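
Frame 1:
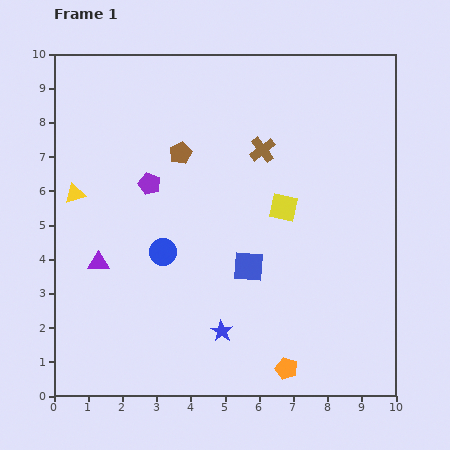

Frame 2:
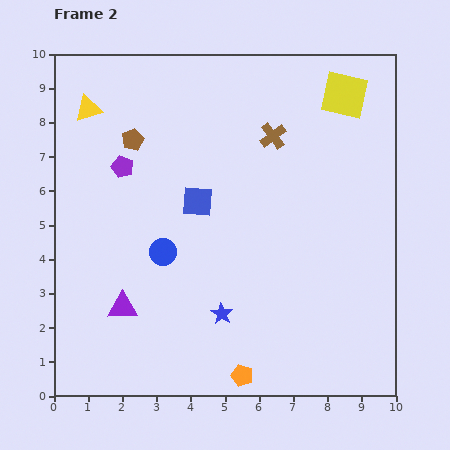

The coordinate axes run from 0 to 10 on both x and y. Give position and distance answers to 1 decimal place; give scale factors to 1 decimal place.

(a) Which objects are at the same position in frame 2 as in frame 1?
the blue circle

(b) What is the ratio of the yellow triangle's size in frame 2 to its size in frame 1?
1.3×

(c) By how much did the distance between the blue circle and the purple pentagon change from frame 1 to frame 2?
+0.8

Distance in frame 1: 2.0. Distance in frame 2: 2.8.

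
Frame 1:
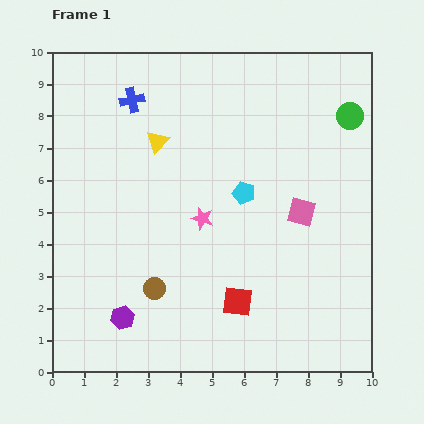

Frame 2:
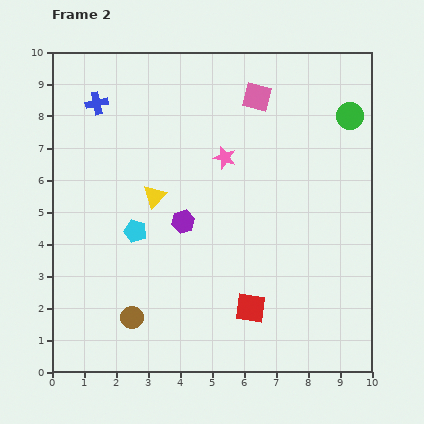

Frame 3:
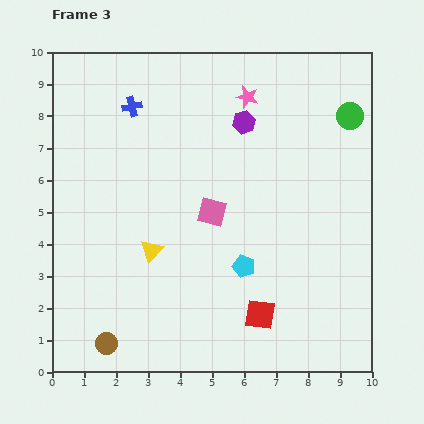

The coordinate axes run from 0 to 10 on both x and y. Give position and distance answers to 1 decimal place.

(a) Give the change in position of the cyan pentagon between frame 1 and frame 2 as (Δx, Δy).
(-3.4, -1.2)

The cyan pentagon was at (6.0, 5.6) in frame 1 and (2.6, 4.4) in frame 2.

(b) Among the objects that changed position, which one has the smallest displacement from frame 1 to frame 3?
the blue cross

(moved 0.2)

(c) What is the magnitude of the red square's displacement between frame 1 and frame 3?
0.8

The red square moved from (5.8, 2.2) to (6.5, 1.8), a distance of √(0.7² + 0.4²) ≈ 0.8.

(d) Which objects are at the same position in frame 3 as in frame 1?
the green circle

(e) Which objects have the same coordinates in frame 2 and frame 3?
the green circle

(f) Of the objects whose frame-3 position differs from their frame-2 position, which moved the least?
the red square

(moved 0.4)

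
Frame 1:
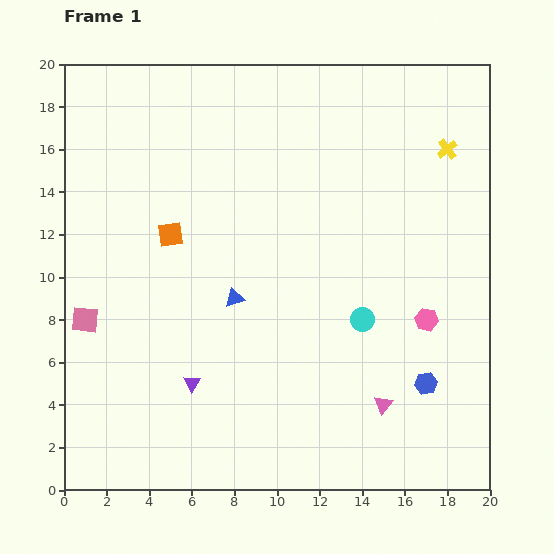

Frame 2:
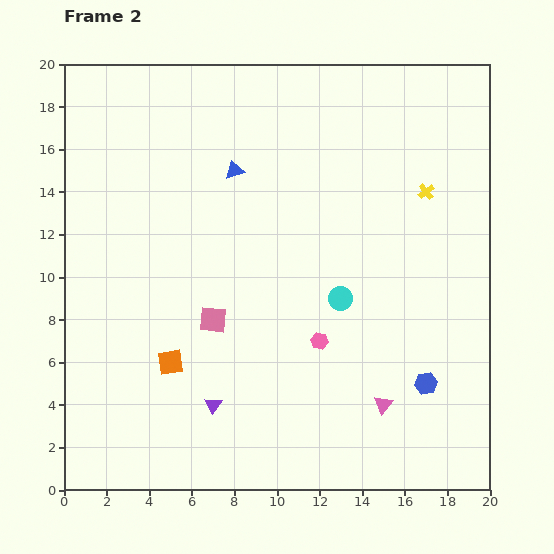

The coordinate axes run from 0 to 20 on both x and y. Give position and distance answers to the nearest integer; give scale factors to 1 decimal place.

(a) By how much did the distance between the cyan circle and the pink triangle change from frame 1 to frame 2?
+1

Distance in frame 1: 4. Distance in frame 2: 5.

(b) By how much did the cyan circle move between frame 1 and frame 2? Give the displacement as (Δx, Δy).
(-1, 1)

The cyan circle was at (14, 8) in frame 1 and (13, 9) in frame 2.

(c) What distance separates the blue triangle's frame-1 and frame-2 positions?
6

The blue triangle moved from (8, 9) to (8, 15), a distance of √(0² + 6²) ≈ 6.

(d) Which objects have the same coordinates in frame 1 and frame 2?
the blue hexagon, the pink triangle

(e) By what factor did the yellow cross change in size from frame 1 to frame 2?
0.8×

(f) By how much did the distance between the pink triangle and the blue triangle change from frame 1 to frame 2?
+4

Distance in frame 1: 9. Distance in frame 2: 13.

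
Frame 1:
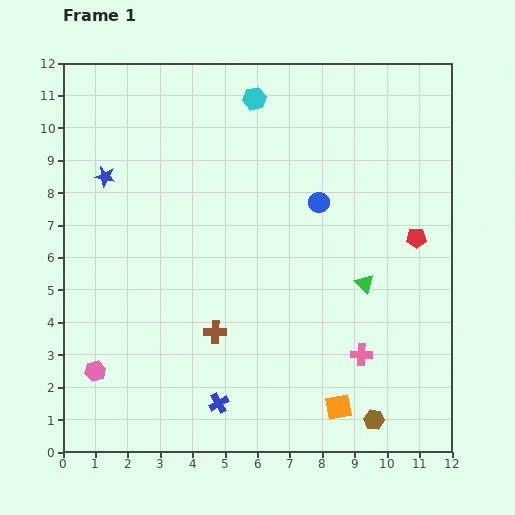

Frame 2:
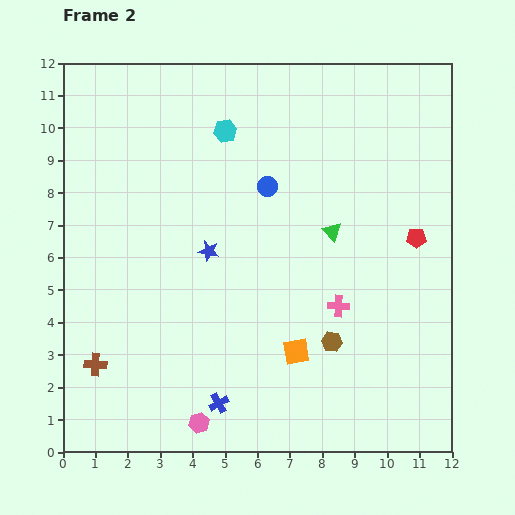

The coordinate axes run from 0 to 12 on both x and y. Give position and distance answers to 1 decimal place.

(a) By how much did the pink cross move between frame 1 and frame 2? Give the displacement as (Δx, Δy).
(-0.7, 1.5)

The pink cross was at (9.2, 3.0) in frame 1 and (8.5, 4.5) in frame 2.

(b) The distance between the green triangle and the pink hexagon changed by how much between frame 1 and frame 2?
-1.5

Distance in frame 1: 8.7. Distance in frame 2: 7.2.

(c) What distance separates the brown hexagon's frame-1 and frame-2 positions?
2.7

The brown hexagon moved from (9.6, 1.0) to (8.3, 3.4), a distance of √(1.3² + 2.4²) ≈ 2.7.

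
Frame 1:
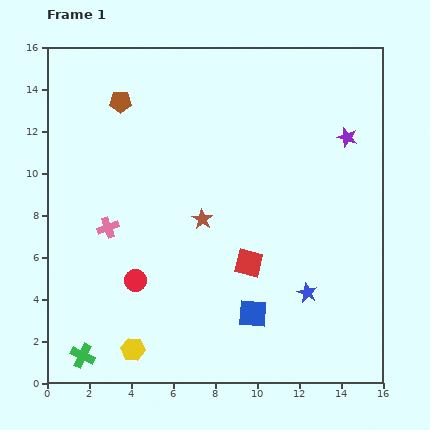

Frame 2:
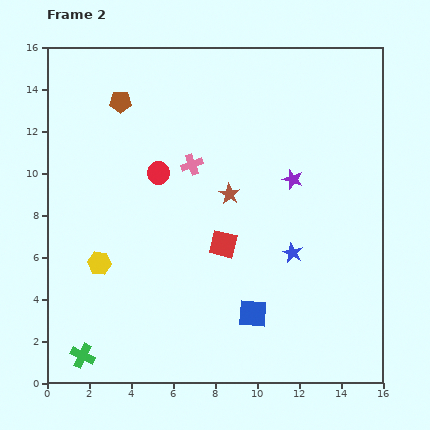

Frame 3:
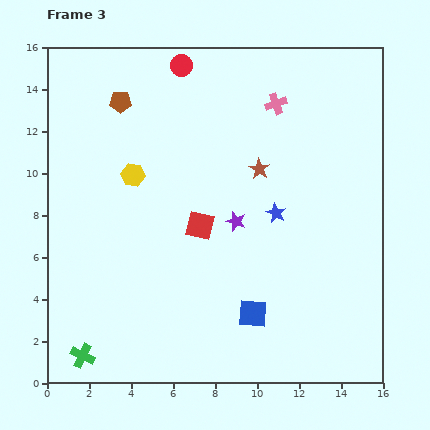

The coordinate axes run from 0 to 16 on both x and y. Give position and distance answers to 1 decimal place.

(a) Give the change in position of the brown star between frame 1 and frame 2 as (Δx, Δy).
(1.3, 1.2)

The brown star was at (7.4, 7.8) in frame 1 and (8.7, 9.0) in frame 2.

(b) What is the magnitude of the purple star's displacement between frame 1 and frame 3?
6.6

The purple star moved from (14.3, 11.7) to (9.0, 7.7), a distance of √(5.3² + 4.0²) ≈ 6.6.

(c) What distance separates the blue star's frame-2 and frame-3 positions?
2.1

The blue star moved from (11.7, 6.2) to (10.9, 8.1), a distance of √(0.8² + 1.9²) ≈ 2.1.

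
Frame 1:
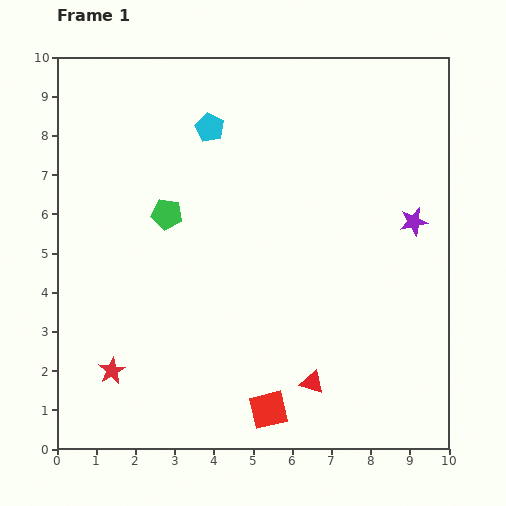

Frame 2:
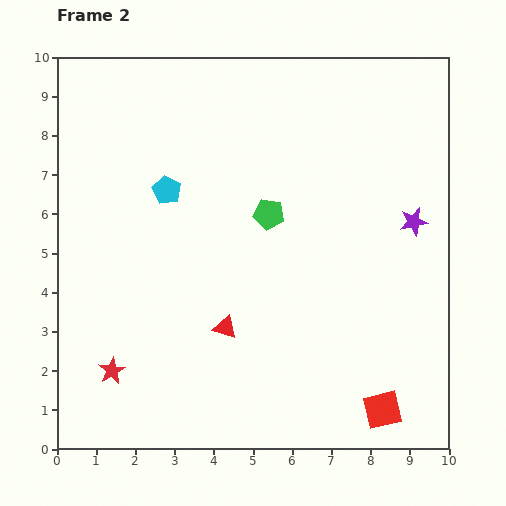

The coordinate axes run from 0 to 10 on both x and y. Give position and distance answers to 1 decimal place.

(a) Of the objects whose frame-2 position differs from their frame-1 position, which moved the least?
the cyan pentagon

(moved 1.9)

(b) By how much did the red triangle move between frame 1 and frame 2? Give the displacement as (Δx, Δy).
(-2.2, 1.4)

The red triangle was at (6.5, 1.7) in frame 1 and (4.3, 3.1) in frame 2.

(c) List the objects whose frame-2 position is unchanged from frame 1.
the red star, the purple star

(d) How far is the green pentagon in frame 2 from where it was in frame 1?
2.6

The green pentagon moved from (2.8, 6.0) to (5.4, 6.0), a distance of √(2.6² + 0.0²) ≈ 2.6.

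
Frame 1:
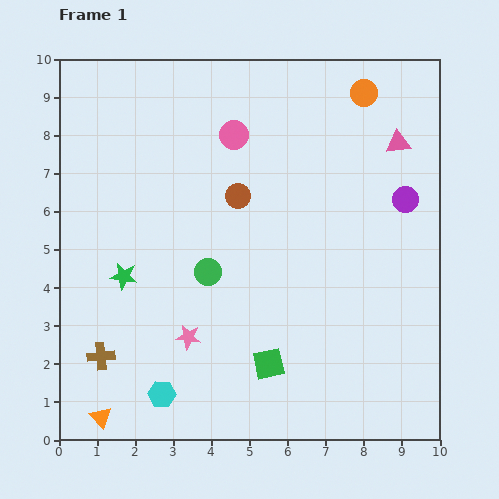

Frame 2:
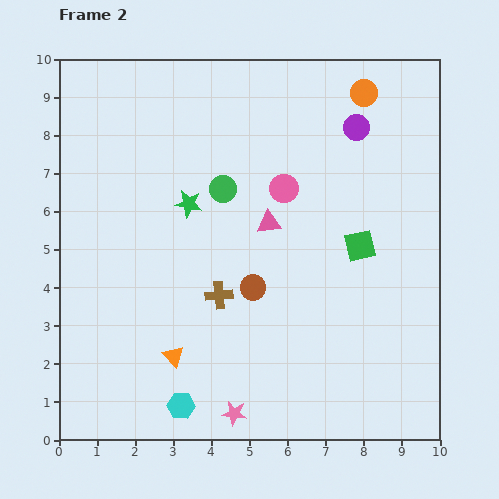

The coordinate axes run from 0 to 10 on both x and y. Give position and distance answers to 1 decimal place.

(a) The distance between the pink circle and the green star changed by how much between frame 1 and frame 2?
-2.2

Distance in frame 1: 4.7. Distance in frame 2: 2.5.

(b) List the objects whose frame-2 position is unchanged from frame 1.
the orange circle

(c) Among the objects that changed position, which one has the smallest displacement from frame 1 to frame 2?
the cyan hexagon

(moved 0.6)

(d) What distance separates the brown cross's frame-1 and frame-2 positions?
3.5

The brown cross moved from (1.1, 2.2) to (4.2, 3.8), a distance of √(3.1² + 1.6²) ≈ 3.5.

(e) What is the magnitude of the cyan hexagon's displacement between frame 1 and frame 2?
0.6

The cyan hexagon moved from (2.7, 1.2) to (3.2, 0.9), a distance of √(0.5² + 0.3²) ≈ 0.6.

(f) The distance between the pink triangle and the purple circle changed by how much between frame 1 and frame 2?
+1.9

Distance in frame 1: 1.5. Distance in frame 2: 3.4.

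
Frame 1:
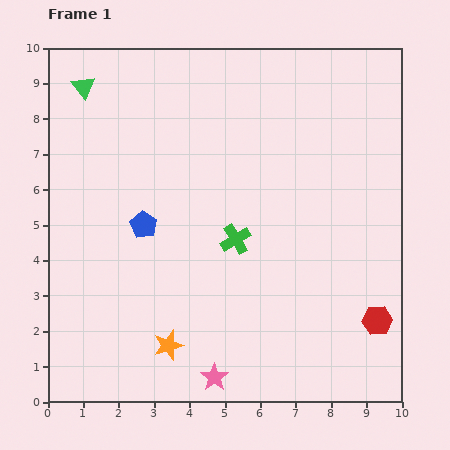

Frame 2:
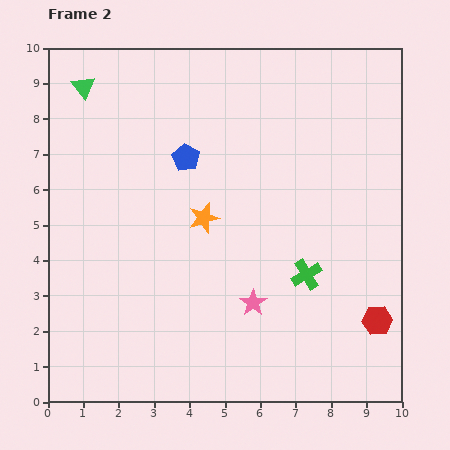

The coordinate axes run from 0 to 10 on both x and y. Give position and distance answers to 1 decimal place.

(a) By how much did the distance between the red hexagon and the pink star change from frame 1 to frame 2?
-1.4

Distance in frame 1: 4.9. Distance in frame 2: 3.5.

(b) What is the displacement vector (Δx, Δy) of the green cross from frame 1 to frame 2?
(2.0, -1.0)

The green cross was at (5.3, 4.6) in frame 1 and (7.3, 3.6) in frame 2.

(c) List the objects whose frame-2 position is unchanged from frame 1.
the green triangle, the red hexagon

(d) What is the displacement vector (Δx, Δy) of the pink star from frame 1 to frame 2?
(1.1, 2.1)

The pink star was at (4.7, 0.7) in frame 1 and (5.8, 2.8) in frame 2.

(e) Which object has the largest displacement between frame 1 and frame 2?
the orange star

(moved 3.7; next 2.4)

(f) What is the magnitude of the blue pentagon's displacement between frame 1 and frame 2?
2.2

The blue pentagon moved from (2.7, 5.0) to (3.9, 6.9), a distance of √(1.2² + 1.9²) ≈ 2.2.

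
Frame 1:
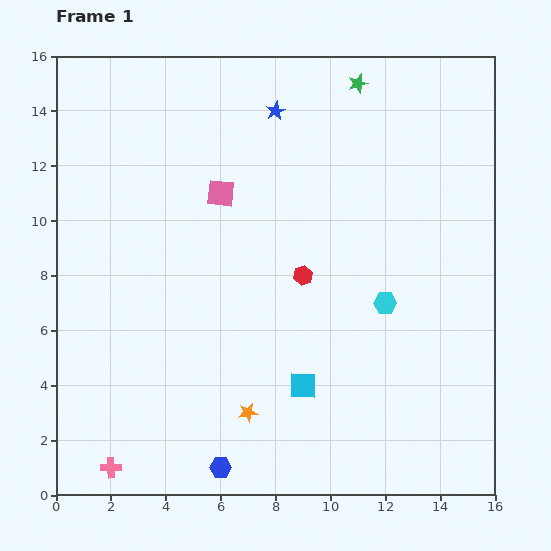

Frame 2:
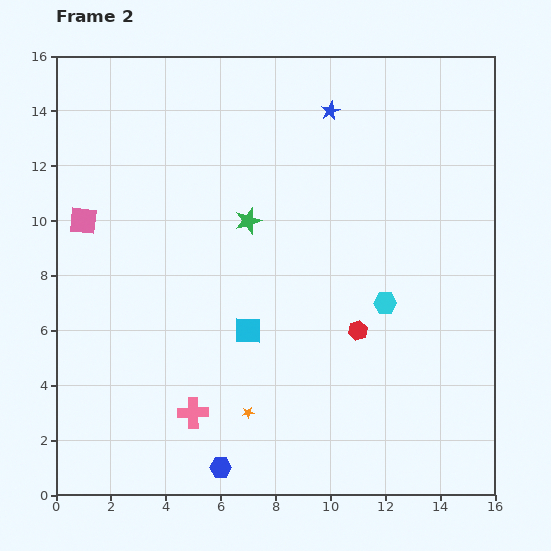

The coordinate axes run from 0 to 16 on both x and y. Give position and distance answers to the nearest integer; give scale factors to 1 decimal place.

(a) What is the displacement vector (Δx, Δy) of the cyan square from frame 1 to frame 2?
(-2, 2)

The cyan square was at (9, 4) in frame 1 and (7, 6) in frame 2.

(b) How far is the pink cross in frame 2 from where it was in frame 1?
4

The pink cross moved from (2, 1) to (5, 3), a distance of √(3² + 2²) ≈ 4.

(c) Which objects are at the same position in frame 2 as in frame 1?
the cyan hexagon, the orange star, the blue hexagon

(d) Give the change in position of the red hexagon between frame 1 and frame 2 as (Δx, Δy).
(2, -2)

The red hexagon was at (9, 8) in frame 1 and (11, 6) in frame 2.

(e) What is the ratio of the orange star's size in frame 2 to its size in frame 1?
0.6×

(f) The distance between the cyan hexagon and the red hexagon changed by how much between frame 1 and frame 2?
-2

Distance in frame 1: 3. Distance in frame 2: 1.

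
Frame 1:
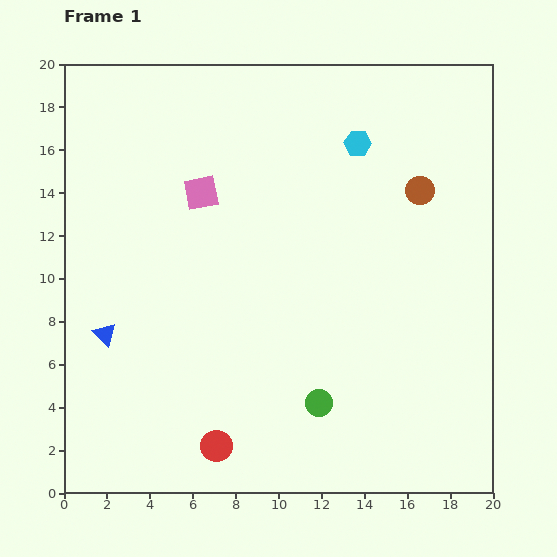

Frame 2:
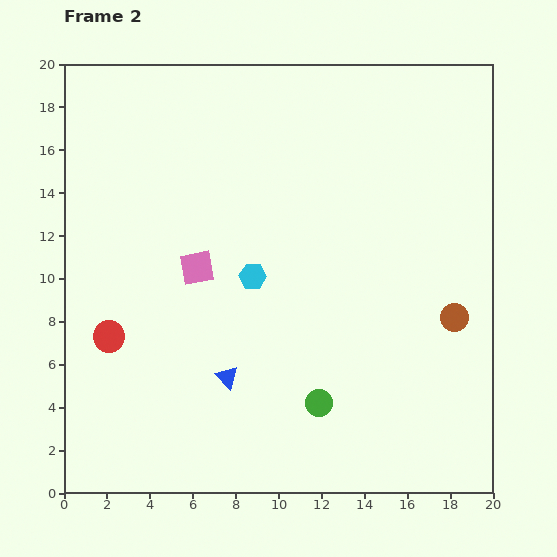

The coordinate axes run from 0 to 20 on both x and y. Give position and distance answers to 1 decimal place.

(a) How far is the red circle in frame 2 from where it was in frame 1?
7.1

The red circle moved from (7.1, 2.2) to (2.1, 7.3), a distance of √(5.0² + 5.1²) ≈ 7.1.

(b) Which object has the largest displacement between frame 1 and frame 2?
the cyan hexagon

(moved 7.9; next 7.1)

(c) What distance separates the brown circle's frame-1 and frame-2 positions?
6.1

The brown circle moved from (16.6, 14.1) to (18.2, 8.2), a distance of √(1.6² + 5.9²) ≈ 6.1.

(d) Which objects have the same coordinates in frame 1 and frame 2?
the green circle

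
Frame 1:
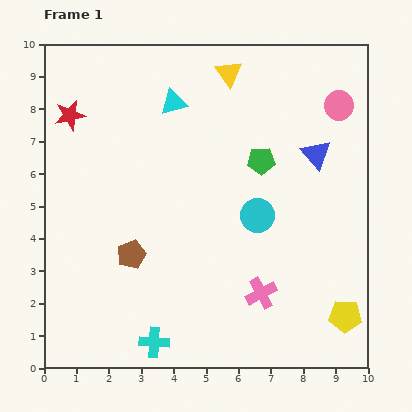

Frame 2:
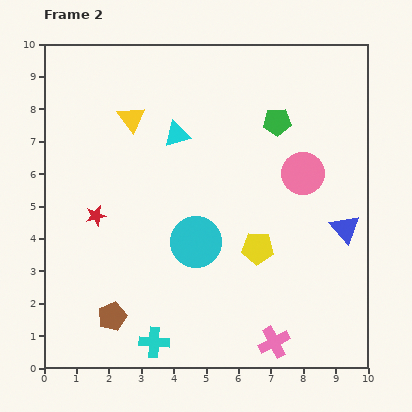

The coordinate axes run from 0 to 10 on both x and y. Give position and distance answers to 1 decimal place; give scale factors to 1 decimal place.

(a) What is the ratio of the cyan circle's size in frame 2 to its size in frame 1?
1.5×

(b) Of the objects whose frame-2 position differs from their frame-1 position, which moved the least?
the cyan triangle

(moved 1.0)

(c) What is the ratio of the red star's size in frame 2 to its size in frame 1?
0.7×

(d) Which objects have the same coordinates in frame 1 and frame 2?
the cyan cross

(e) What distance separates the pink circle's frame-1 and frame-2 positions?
2.4

The pink circle moved from (9.1, 8.1) to (8.0, 6.0), a distance of √(1.1² + 2.1²) ≈ 2.4.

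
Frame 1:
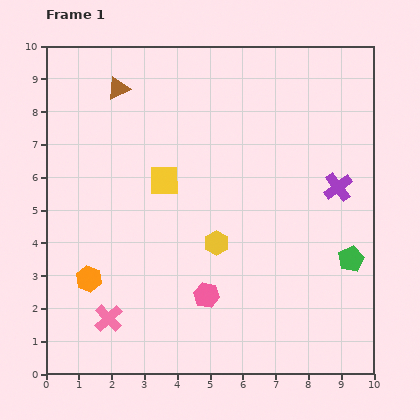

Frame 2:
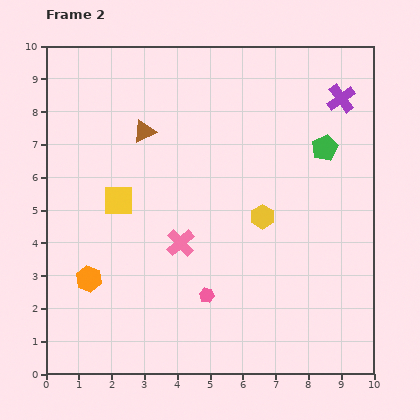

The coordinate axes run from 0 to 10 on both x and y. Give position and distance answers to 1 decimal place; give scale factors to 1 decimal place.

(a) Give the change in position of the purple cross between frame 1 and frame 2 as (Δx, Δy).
(0.1, 2.7)

The purple cross was at (8.9, 5.7) in frame 1 and (9.0, 8.4) in frame 2.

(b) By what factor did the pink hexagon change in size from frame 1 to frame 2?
0.6×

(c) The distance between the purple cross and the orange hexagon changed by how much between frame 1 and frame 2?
+1.4

Distance in frame 1: 8.1. Distance in frame 2: 9.5.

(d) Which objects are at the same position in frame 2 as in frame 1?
the orange hexagon, the pink hexagon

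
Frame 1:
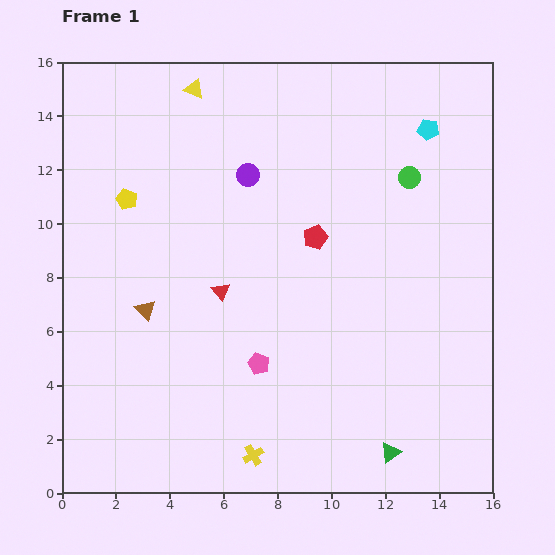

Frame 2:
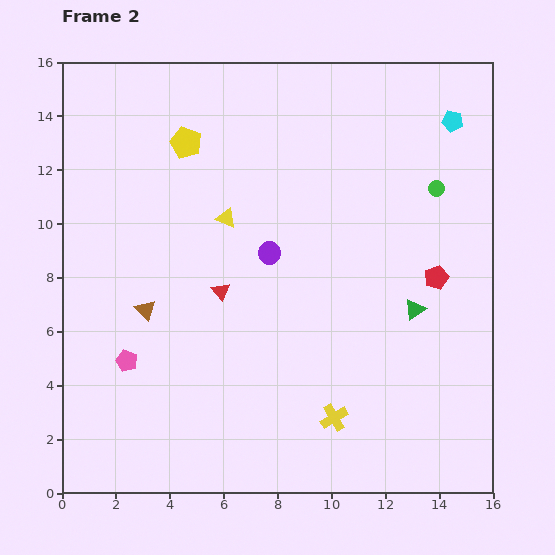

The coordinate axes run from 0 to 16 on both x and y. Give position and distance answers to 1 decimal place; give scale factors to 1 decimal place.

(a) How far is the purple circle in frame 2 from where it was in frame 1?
3.0

The purple circle moved from (6.9, 11.8) to (7.7, 8.9), a distance of √(0.8² + 2.9²) ≈ 3.0.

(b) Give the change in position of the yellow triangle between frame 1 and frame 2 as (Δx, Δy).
(1.2, -4.8)

The yellow triangle was at (4.9, 15.0) in frame 1 and (6.1, 10.2) in frame 2.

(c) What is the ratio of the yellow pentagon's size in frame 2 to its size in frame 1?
1.5×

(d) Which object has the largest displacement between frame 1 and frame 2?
the green triangle

(moved 5.4; next 4.9)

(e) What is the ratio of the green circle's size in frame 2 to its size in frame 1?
0.7×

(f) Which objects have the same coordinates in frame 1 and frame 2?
the red triangle, the brown triangle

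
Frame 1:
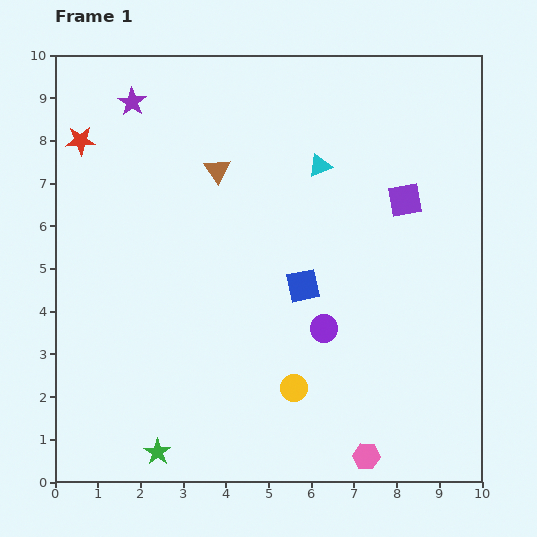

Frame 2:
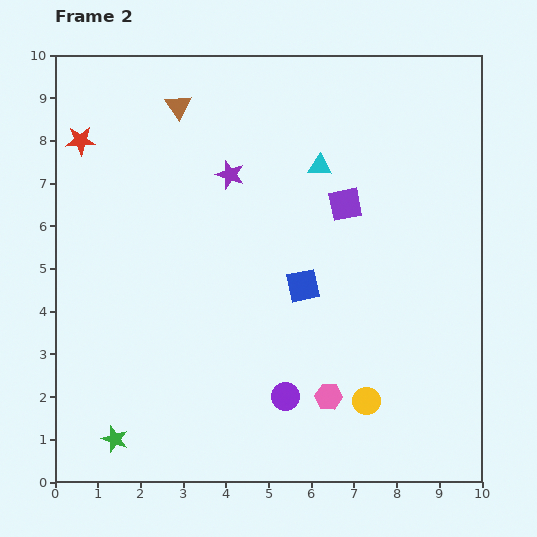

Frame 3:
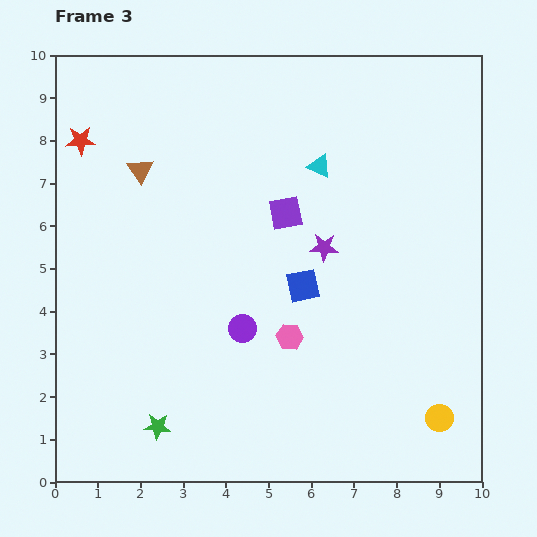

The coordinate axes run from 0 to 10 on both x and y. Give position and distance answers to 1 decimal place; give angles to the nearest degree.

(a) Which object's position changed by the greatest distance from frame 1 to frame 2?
the purple star

(moved 2.9; next 1.8)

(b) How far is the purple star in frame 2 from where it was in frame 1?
2.9

The purple star moved from (1.8, 8.9) to (4.1, 7.2), a distance of √(2.3² + 1.7²) ≈ 2.9.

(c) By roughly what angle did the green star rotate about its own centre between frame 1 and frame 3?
31° counter-clockwise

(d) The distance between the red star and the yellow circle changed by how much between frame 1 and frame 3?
+2.9

Distance in frame 1: 7.7. Distance in frame 3: 10.6.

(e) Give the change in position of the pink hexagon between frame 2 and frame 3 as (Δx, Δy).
(-0.9, 1.4)

The pink hexagon was at (6.4, 2.0) in frame 2 and (5.5, 3.4) in frame 3.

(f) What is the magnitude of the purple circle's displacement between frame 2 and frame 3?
1.9

The purple circle moved from (5.4, 2.0) to (4.4, 3.6), a distance of √(1.0² + 1.6²) ≈ 1.9.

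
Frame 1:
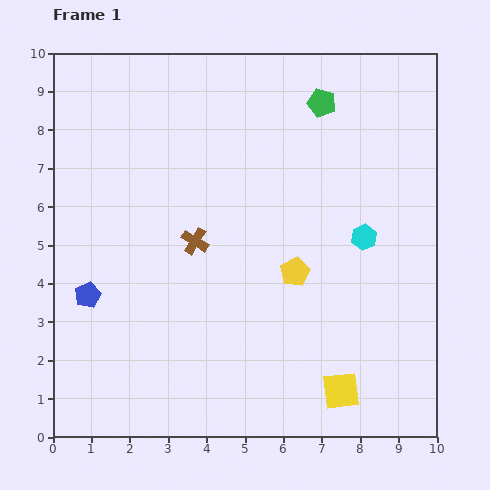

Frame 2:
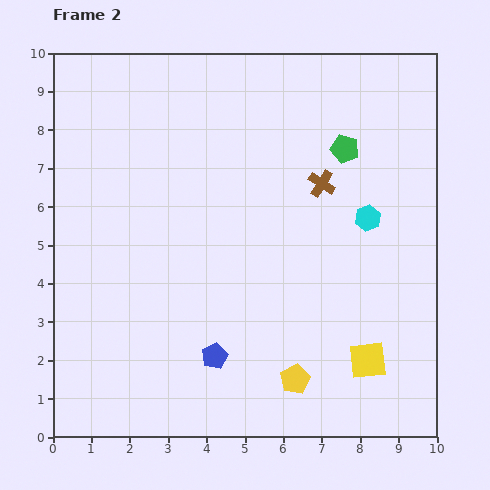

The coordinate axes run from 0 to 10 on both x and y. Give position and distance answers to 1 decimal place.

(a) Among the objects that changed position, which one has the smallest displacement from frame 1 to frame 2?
the cyan hexagon

(moved 0.5)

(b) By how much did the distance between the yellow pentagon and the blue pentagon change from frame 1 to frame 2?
-3.2

Distance in frame 1: 5.4. Distance in frame 2: 2.2.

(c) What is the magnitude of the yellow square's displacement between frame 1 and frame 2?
1.1

The yellow square moved from (7.5, 1.2) to (8.2, 2.0), a distance of √(0.7² + 0.8²) ≈ 1.1.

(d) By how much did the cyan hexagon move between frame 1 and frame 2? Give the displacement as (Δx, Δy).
(0.1, 0.5)

The cyan hexagon was at (8.1, 5.2) in frame 1 and (8.2, 5.7) in frame 2.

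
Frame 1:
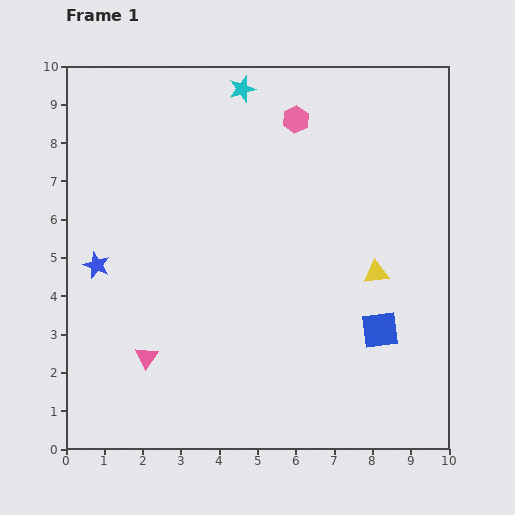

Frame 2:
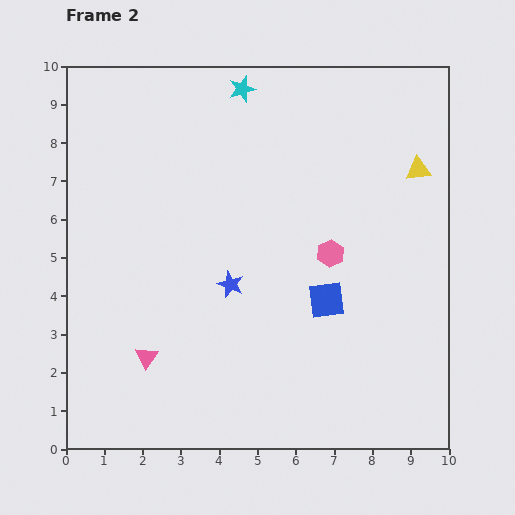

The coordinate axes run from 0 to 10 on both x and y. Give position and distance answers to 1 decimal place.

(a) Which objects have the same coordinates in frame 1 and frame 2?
the cyan star, the pink triangle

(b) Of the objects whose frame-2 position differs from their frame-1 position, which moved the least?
the blue square

(moved 1.6)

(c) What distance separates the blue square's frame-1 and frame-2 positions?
1.6

The blue square moved from (8.2, 3.1) to (6.8, 3.9), a distance of √(1.4² + 0.8²) ≈ 1.6.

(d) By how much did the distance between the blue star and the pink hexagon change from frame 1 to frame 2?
-3.7

Distance in frame 1: 6.4. Distance in frame 2: 2.7.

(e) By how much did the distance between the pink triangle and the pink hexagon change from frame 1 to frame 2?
-1.8

Distance in frame 1: 7.3. Distance in frame 2: 5.5.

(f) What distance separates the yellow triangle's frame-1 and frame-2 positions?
2.9

The yellow triangle moved from (8.1, 4.6) to (9.2, 7.3), a distance of √(1.1² + 2.7²) ≈ 2.9.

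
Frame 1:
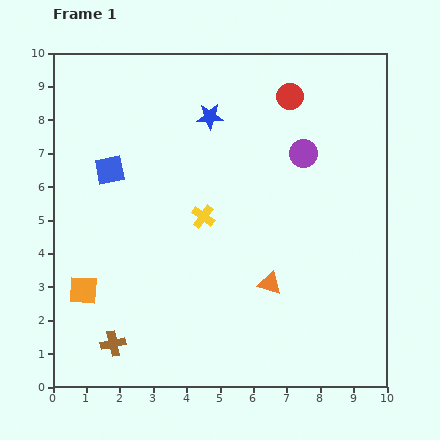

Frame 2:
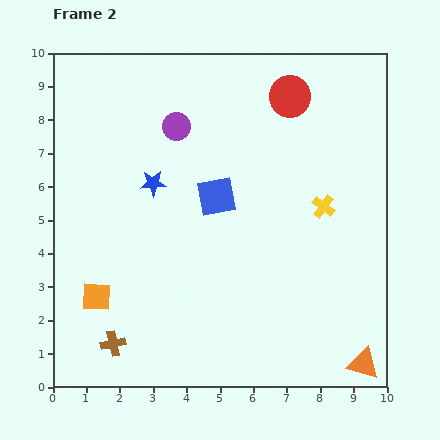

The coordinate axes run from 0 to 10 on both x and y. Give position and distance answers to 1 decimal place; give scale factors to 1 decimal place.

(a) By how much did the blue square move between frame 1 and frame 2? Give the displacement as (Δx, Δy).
(3.2, -0.8)

The blue square was at (1.7, 6.5) in frame 1 and (4.9, 5.7) in frame 2.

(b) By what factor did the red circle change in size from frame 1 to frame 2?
1.6×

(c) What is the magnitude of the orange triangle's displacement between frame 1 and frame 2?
3.7

The orange triangle moved from (6.5, 3.1) to (9.3, 0.7), a distance of √(2.8² + 2.4²) ≈ 3.7.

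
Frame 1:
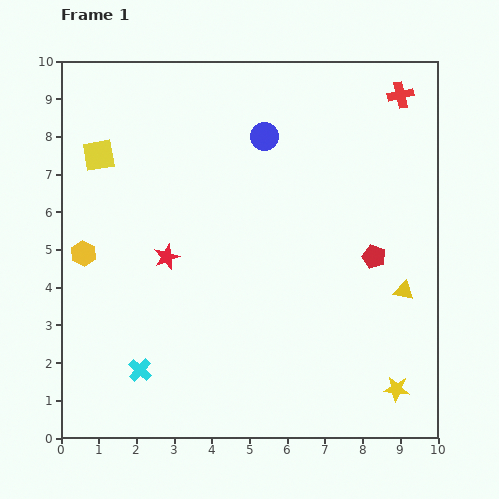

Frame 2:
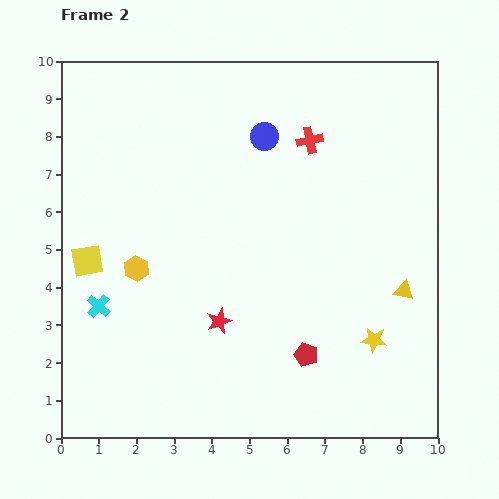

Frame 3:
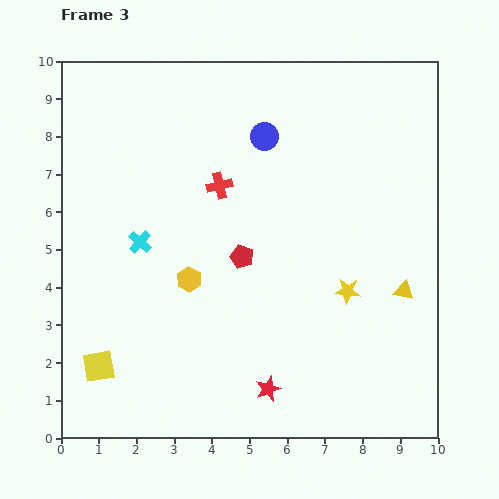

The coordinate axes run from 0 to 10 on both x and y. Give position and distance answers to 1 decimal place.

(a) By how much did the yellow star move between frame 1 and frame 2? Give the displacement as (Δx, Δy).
(-0.6, 1.3)

The yellow star was at (8.9, 1.3) in frame 1 and (8.3, 2.6) in frame 2.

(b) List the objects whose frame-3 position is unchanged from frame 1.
the blue circle, the yellow triangle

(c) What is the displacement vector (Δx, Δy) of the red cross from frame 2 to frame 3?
(-2.4, -1.2)

The red cross was at (6.6, 7.9) in frame 2 and (4.2, 6.7) in frame 3.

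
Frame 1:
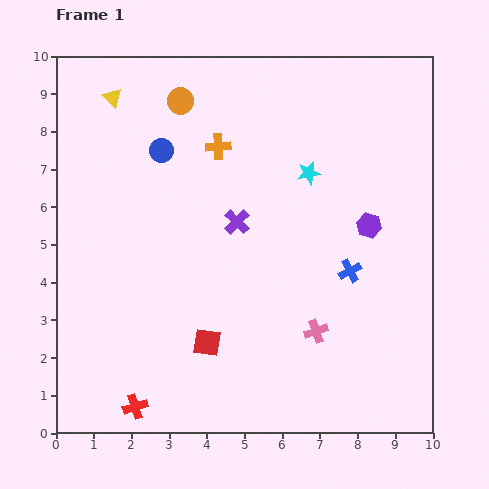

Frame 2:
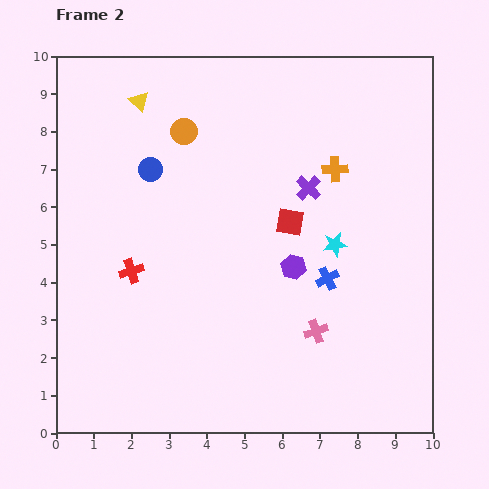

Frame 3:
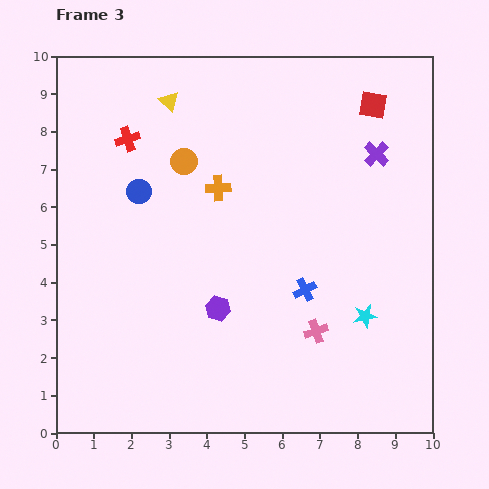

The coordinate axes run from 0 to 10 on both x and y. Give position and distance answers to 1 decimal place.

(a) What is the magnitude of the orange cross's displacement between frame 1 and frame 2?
3.2

The orange cross moved from (4.3, 7.6) to (7.4, 7.0), a distance of √(3.1² + 0.6²) ≈ 3.2.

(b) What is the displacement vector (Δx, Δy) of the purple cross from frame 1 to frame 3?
(3.7, 1.8)

The purple cross was at (4.8, 5.6) in frame 1 and (8.5, 7.4) in frame 3.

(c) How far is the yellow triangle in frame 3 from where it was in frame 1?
1.5

The yellow triangle moved from (1.5, 8.9) to (3.0, 8.8), a distance of √(1.5² + 0.1²) ≈ 1.5.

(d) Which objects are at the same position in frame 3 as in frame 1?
the pink cross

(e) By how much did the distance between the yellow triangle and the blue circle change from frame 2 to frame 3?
+0.7

Distance in frame 2: 1.8. Distance in frame 3: 2.5.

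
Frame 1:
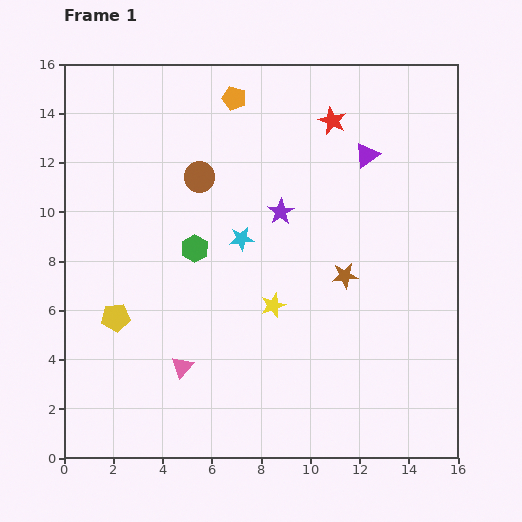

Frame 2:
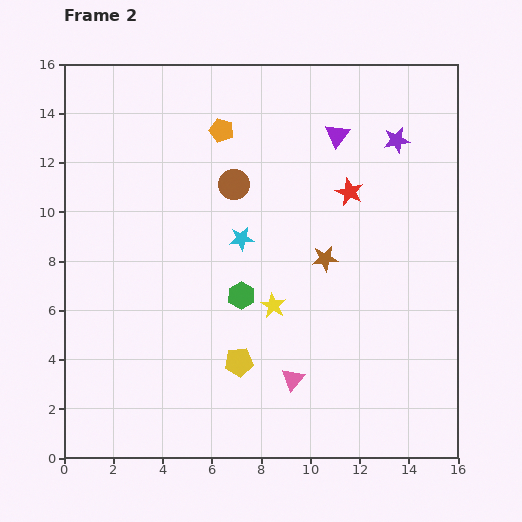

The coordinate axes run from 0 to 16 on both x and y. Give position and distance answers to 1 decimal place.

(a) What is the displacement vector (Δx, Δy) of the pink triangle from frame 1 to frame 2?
(4.5, -0.5)

The pink triangle was at (4.8, 3.7) in frame 1 and (9.3, 3.2) in frame 2.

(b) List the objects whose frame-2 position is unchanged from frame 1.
the cyan star, the yellow star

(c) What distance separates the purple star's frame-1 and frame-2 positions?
5.5

The purple star moved from (8.8, 10.0) to (13.5, 12.9), a distance of √(4.7² + 2.9²) ≈ 5.5.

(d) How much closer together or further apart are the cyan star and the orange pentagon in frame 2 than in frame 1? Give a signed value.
-1.2

Distance in frame 1: 5.7. Distance in frame 2: 4.5.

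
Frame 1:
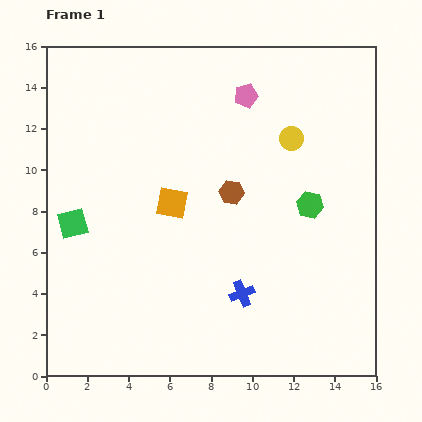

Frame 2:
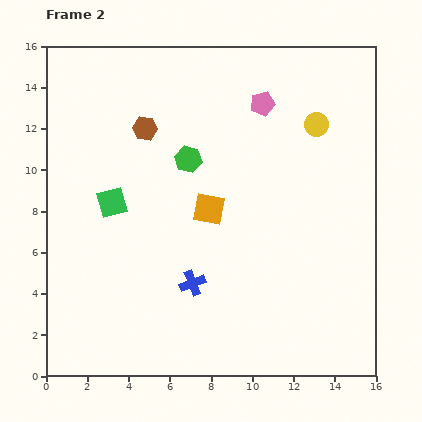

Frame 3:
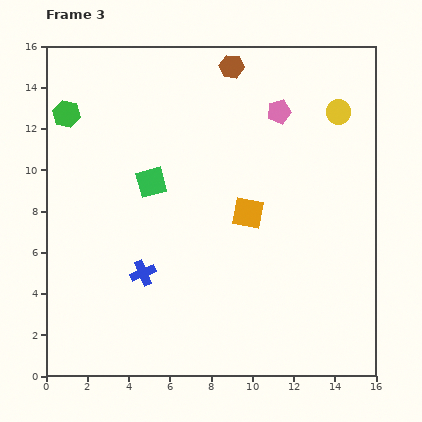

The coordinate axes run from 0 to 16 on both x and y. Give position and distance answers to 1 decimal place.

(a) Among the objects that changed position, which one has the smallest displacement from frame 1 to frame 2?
the pink pentagon

(moved 0.9)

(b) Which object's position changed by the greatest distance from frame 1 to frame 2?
the green hexagon

(moved 6.3; next 5.2)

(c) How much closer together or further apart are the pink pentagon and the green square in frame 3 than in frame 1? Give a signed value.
-3.3

Distance in frame 1: 10.4. Distance in frame 3: 7.1.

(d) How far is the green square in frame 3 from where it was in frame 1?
4.3

The green square moved from (1.3, 7.4) to (5.1, 9.4), a distance of √(3.8² + 2.0²) ≈ 4.3.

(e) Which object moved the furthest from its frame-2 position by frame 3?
the green hexagon

(moved 6.3; next 5.2)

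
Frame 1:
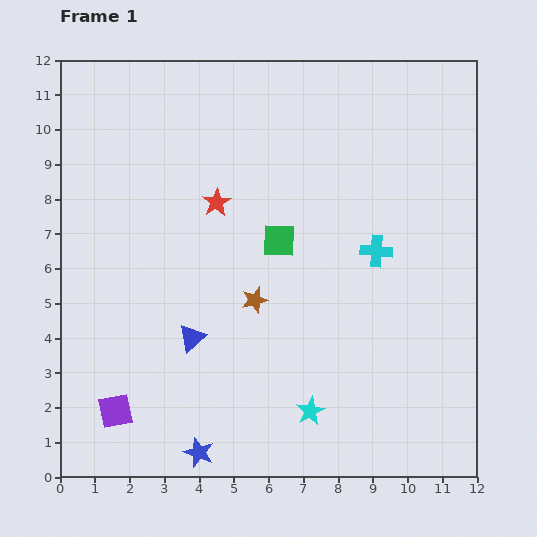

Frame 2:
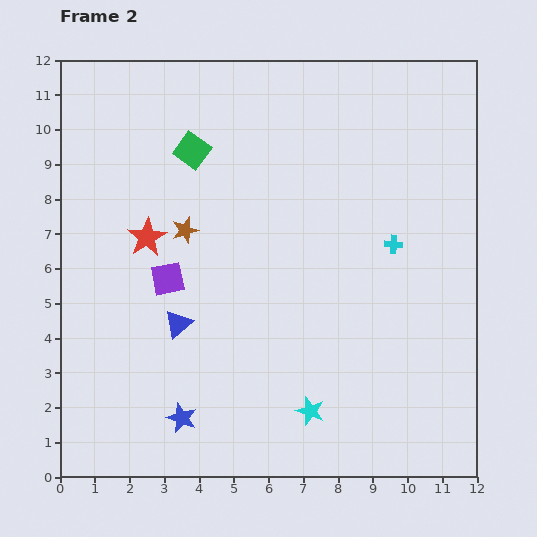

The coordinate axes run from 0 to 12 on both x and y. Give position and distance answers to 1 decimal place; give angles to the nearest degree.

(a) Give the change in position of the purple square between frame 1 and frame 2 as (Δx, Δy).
(1.5, 3.8)

The purple square was at (1.6, 1.9) in frame 1 and (3.1, 5.7) in frame 2.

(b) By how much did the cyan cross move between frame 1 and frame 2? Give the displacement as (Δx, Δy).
(0.5, 0.2)

The cyan cross was at (9.1, 6.5) in frame 1 and (9.6, 6.7) in frame 2.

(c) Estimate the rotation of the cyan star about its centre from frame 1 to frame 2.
26° counter-clockwise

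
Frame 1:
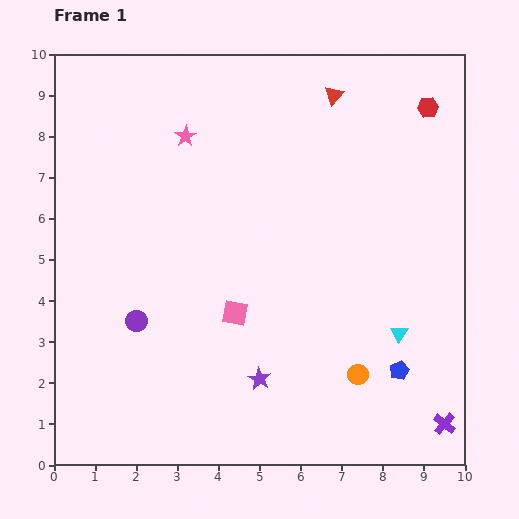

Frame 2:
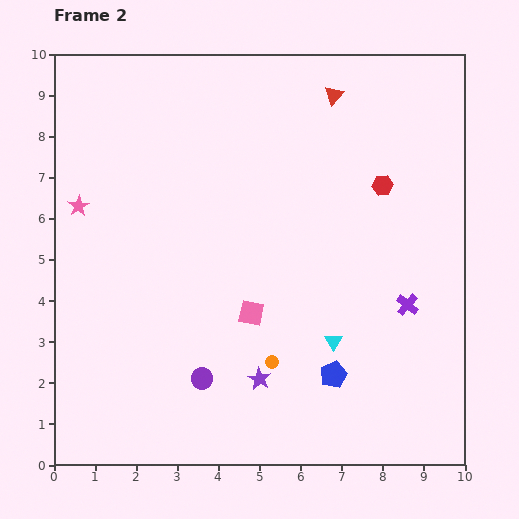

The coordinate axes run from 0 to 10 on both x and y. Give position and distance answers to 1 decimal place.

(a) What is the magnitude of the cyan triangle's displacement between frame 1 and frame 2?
1.6

The cyan triangle moved from (8.4, 3.2) to (6.8, 3.0), a distance of √(1.6² + 0.2²) ≈ 1.6.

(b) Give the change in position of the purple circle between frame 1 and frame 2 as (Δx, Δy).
(1.6, -1.4)

The purple circle was at (2.0, 3.5) in frame 1 and (3.6, 2.1) in frame 2.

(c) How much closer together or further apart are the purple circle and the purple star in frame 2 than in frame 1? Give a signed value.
-1.9

Distance in frame 1: 3.3. Distance in frame 2: 1.4.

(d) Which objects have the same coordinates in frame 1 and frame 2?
the red triangle, the purple star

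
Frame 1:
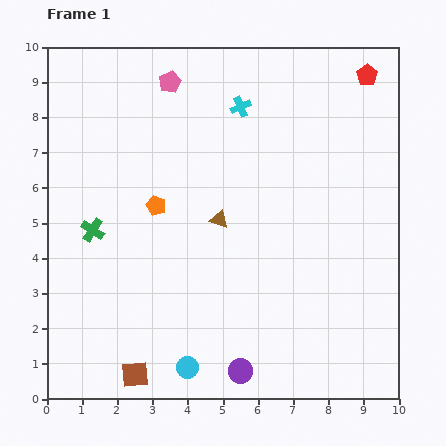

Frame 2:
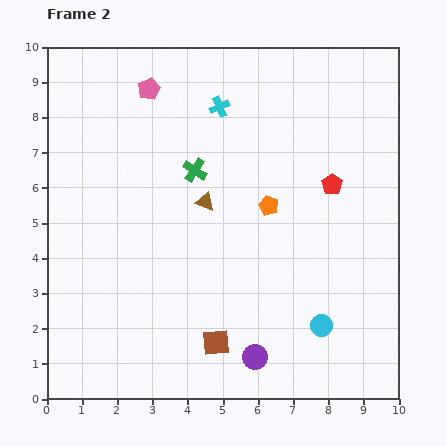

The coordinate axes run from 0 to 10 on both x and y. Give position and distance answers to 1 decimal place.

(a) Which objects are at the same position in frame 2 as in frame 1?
none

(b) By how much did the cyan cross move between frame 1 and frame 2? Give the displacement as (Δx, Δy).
(-0.6, 0.0)

The cyan cross was at (5.5, 8.3) in frame 1 and (4.9, 8.3) in frame 2.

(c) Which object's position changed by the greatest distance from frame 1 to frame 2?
the cyan circle

(moved 4.0; next 3.4)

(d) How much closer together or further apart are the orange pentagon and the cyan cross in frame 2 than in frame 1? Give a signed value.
-0.6

Distance in frame 1: 3.7. Distance in frame 2: 3.1.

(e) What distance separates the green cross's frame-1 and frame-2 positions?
3.4

The green cross moved from (1.3, 4.8) to (4.2, 6.5), a distance of √(2.9² + 1.7²) ≈ 3.4.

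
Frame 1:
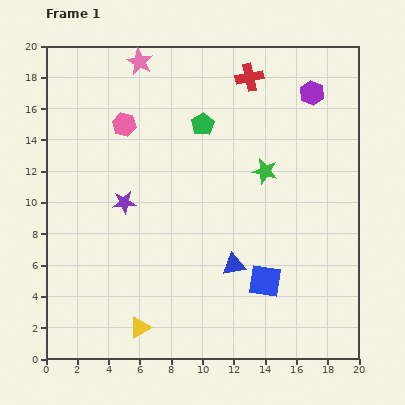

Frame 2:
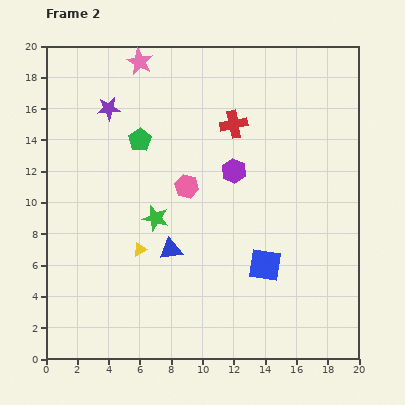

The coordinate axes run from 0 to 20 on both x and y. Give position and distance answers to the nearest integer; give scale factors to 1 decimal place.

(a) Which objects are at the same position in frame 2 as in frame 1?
the pink star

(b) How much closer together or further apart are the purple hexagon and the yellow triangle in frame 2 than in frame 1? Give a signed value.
-11

Distance in frame 1: 19. Distance in frame 2: 8.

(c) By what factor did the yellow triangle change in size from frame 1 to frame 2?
0.6×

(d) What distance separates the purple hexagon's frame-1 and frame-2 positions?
7

The purple hexagon moved from (17, 17) to (12, 12), a distance of √(5² + 5²) ≈ 7.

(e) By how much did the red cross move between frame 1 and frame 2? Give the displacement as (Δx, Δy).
(-1, -3)

The red cross was at (13, 18) in frame 1 and (12, 15) in frame 2.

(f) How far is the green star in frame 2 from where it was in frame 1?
8

The green star moved from (14, 12) to (7, 9), a distance of √(7² + 3²) ≈ 8.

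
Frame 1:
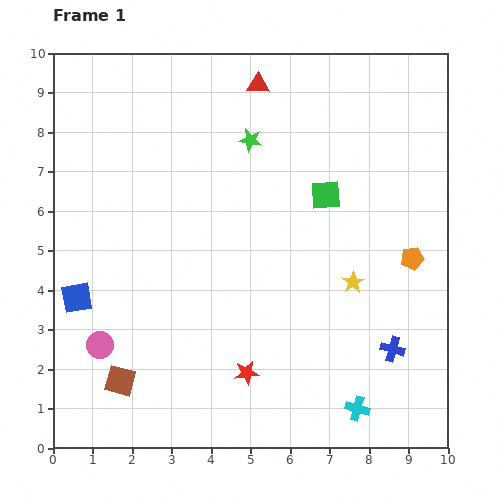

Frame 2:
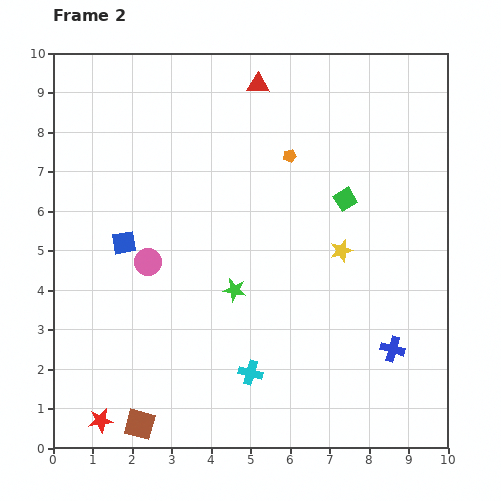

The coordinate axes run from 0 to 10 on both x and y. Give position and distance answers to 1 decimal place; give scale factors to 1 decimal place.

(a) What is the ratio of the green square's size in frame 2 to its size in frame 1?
0.7×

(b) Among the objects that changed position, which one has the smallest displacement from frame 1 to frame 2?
the green square

(moved 0.5)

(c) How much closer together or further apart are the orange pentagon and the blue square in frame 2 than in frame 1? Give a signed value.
-3.9

Distance in frame 1: 8.6. Distance in frame 2: 4.7.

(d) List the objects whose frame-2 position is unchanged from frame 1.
the blue cross, the red triangle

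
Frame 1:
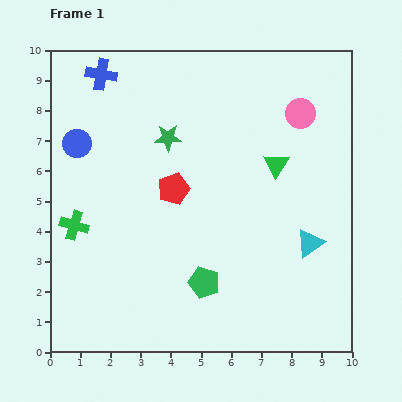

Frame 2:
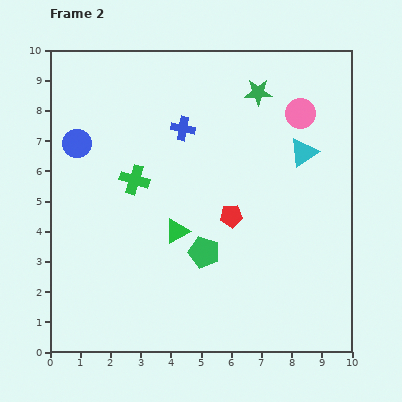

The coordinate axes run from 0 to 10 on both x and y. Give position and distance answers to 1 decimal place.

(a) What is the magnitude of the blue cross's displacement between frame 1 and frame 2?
3.2

The blue cross moved from (1.7, 9.2) to (4.4, 7.4), a distance of √(2.7² + 1.8²) ≈ 3.2.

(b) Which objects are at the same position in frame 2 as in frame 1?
the pink circle, the blue circle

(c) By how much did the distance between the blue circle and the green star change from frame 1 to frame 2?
+3.2

Distance in frame 1: 3.0. Distance in frame 2: 6.2.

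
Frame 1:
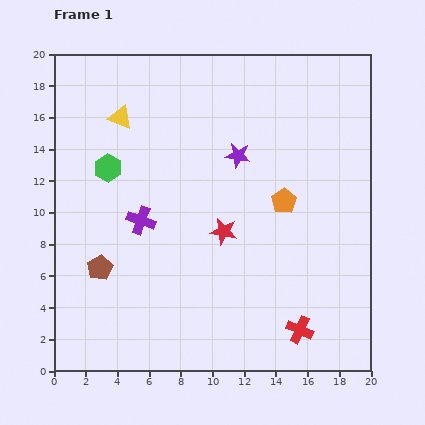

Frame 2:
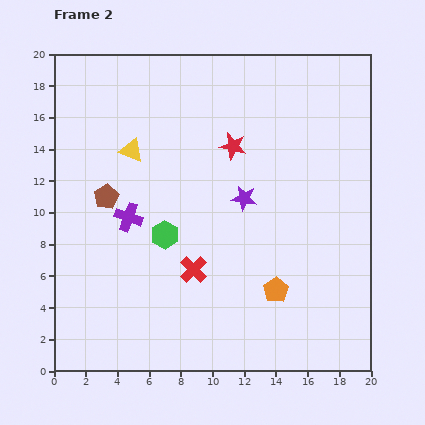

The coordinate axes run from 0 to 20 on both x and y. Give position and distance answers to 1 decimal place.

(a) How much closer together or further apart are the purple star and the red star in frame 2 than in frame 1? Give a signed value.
-1.5

Distance in frame 1: 4.9. Distance in frame 2: 3.4.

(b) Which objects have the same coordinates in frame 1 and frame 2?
none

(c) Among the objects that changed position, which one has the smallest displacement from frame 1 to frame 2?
the purple cross

(moved 0.8)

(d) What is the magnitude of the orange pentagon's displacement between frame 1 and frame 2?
5.6

The orange pentagon moved from (14.5, 10.7) to (14.0, 5.1), a distance of √(0.5² + 5.6²) ≈ 5.6.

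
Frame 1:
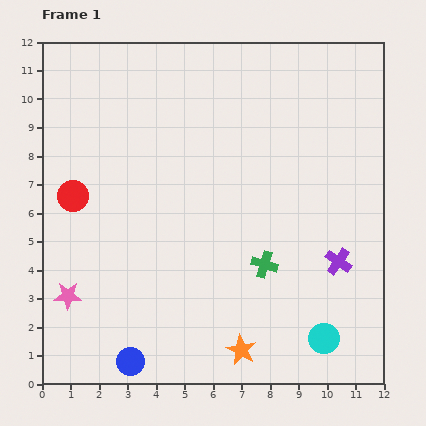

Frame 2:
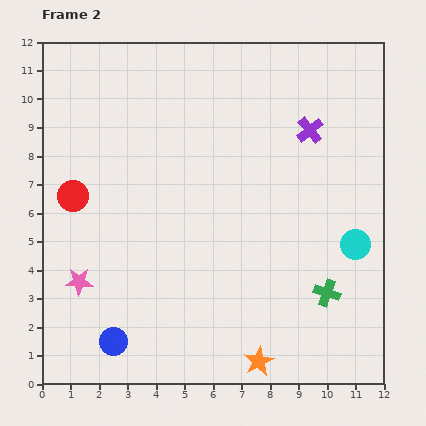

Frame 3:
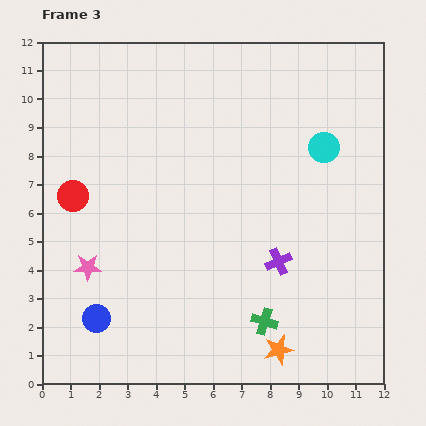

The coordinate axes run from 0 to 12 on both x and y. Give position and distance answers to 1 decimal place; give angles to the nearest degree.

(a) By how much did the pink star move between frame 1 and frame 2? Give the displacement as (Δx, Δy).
(0.4, 0.5)

The pink star was at (0.9, 3.1) in frame 1 and (1.3, 3.6) in frame 2.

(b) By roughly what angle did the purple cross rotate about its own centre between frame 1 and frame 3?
32° clockwise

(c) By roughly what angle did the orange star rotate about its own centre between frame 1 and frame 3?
31° clockwise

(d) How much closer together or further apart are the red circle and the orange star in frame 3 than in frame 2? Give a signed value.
+0.3

Distance in frame 2: 8.7. Distance in frame 3: 9.0.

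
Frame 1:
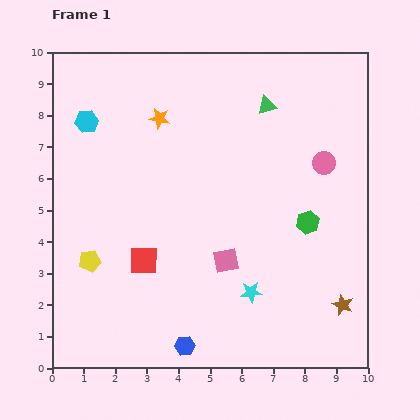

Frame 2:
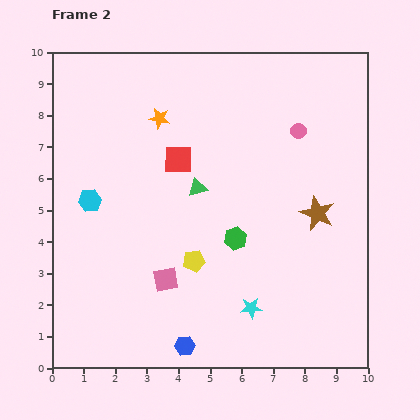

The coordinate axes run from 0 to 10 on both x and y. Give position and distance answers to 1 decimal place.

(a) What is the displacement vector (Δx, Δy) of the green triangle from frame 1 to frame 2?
(-2.2, -2.6)

The green triangle was at (6.8, 8.3) in frame 1 and (4.6, 5.7) in frame 2.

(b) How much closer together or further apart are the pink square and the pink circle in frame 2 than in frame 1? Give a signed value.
+1.9

Distance in frame 1: 4.4. Distance in frame 2: 6.3.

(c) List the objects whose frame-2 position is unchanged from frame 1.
the orange star, the blue hexagon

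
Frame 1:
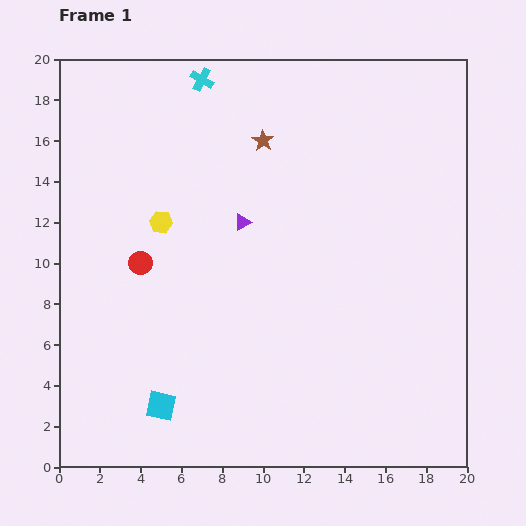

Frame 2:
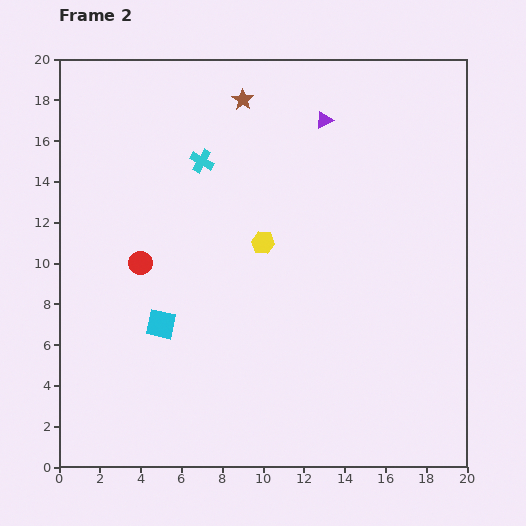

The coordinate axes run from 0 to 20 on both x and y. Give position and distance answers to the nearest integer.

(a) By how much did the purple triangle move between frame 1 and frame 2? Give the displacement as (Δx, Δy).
(4, 5)

The purple triangle was at (9, 12) in frame 1 and (13, 17) in frame 2.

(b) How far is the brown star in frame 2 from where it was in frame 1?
2

The brown star moved from (10, 16) to (9, 18), a distance of √(1² + 2²) ≈ 2.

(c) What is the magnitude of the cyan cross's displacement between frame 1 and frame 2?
4

The cyan cross moved from (7, 19) to (7, 15), a distance of √(0² + 4²) ≈ 4.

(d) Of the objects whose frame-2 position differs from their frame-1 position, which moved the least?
the brown star

(moved 2)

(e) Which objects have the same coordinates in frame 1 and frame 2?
the red circle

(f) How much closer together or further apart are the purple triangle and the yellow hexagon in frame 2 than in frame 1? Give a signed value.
+3

Distance in frame 1: 4. Distance in frame 2: 7.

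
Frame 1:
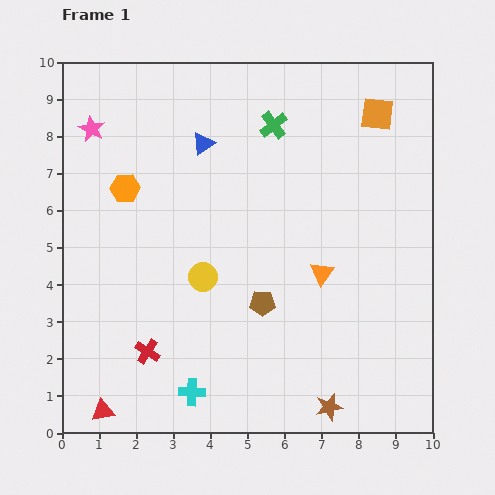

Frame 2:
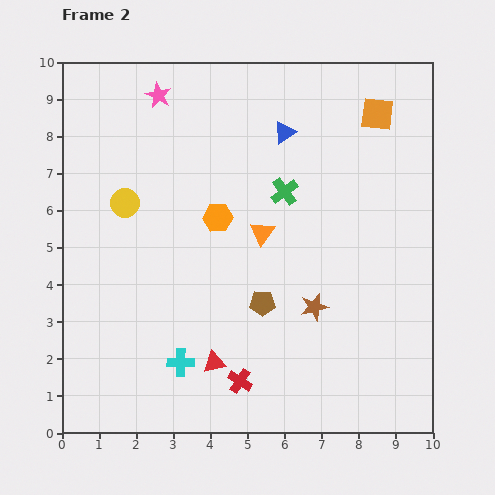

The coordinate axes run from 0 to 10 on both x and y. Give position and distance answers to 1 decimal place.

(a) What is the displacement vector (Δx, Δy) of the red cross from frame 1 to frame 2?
(2.5, -0.8)

The red cross was at (2.3, 2.2) in frame 1 and (4.8, 1.4) in frame 2.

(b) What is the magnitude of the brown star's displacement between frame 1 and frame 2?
2.7

The brown star moved from (7.2, 0.7) to (6.8, 3.4), a distance of √(0.4² + 2.7²) ≈ 2.7.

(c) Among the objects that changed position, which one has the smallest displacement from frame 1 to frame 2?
the cyan cross

(moved 0.9)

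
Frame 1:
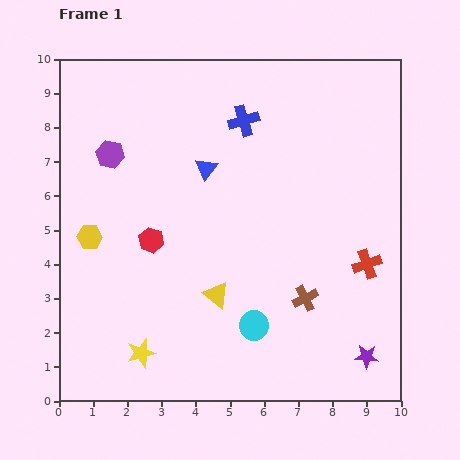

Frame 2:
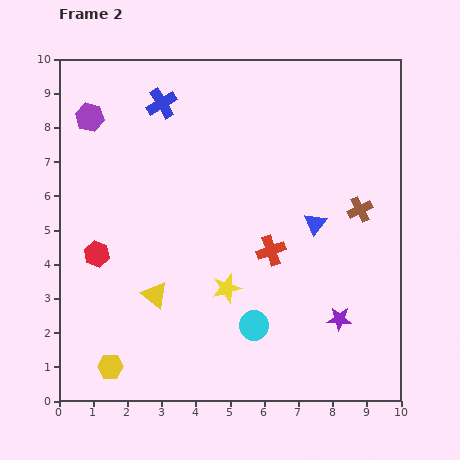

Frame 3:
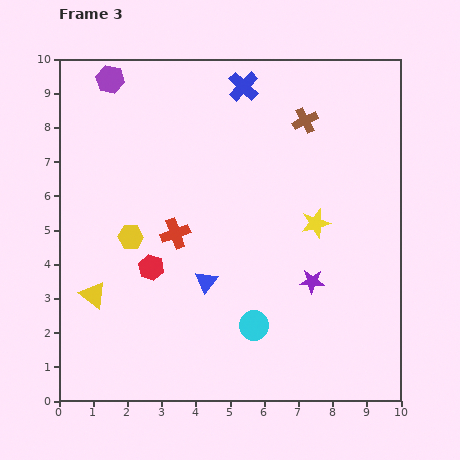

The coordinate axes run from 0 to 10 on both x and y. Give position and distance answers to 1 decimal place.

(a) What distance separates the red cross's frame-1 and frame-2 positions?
2.8

The red cross moved from (9.0, 4.0) to (6.2, 4.4), a distance of √(2.8² + 0.4²) ≈ 2.8.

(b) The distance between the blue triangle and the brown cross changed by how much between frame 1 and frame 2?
-3.4

Distance in frame 1: 4.8. Distance in frame 2: 1.4.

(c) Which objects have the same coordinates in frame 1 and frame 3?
the cyan circle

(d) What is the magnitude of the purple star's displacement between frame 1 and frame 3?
2.7

The purple star moved from (9.0, 1.3) to (7.4, 3.5), a distance of √(1.6² + 2.2²) ≈ 2.7.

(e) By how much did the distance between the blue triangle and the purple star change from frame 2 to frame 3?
+0.2

Distance in frame 2: 2.9. Distance in frame 3: 3.1.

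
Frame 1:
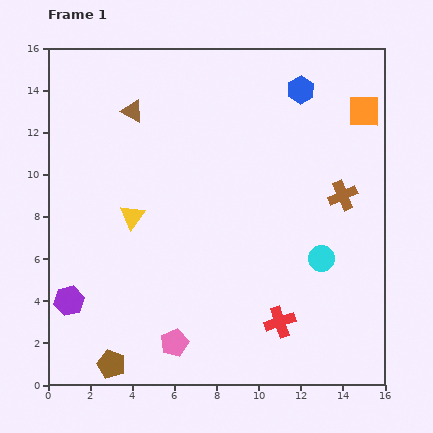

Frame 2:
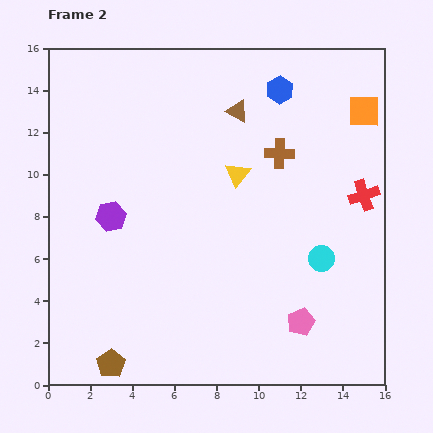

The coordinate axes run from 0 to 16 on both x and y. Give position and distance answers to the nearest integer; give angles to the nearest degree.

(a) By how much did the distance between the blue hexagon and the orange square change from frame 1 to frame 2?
+1

Distance in frame 1: 3. Distance in frame 2: 4.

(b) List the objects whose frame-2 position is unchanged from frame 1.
the cyan circle, the orange square, the brown pentagon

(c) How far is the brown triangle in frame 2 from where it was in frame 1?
5

The brown triangle moved from (4, 13) to (9, 13), a distance of √(5² + 0²) ≈ 5.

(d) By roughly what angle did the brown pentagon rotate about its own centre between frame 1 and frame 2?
18° clockwise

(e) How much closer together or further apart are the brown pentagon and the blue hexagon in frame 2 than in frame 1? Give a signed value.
-1

Distance in frame 1: 16. Distance in frame 2: 15.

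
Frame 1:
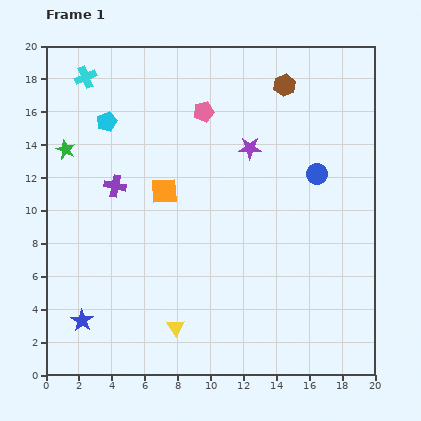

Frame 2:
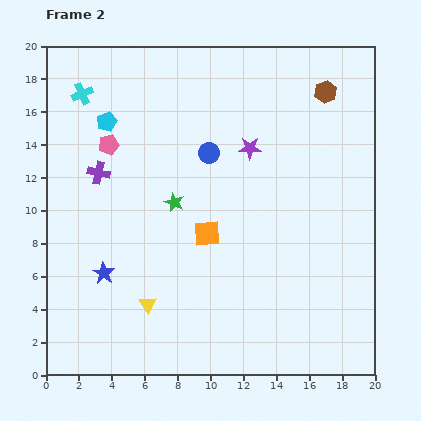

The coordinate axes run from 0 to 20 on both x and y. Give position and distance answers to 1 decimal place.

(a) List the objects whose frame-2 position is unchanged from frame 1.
the purple star, the cyan pentagon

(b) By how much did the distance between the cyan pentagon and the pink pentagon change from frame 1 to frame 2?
-4.5

Distance in frame 1: 5.9. Distance in frame 2: 1.4.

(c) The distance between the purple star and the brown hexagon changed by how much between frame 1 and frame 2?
+1.4

Distance in frame 1: 4.3. Distance in frame 2: 5.7.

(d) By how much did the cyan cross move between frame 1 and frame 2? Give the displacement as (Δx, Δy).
(-0.2, -1.0)

The cyan cross was at (2.4, 18.1) in frame 1 and (2.2, 17.1) in frame 2.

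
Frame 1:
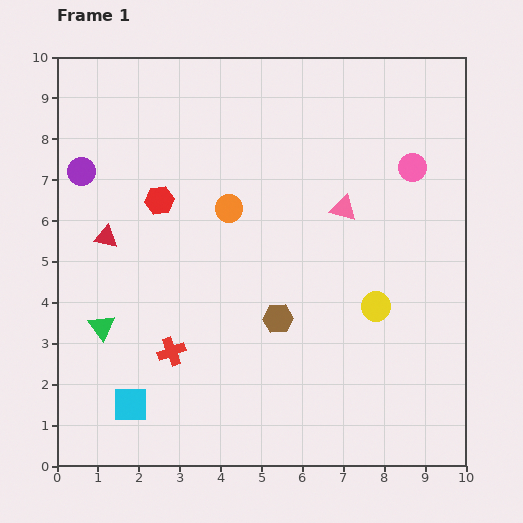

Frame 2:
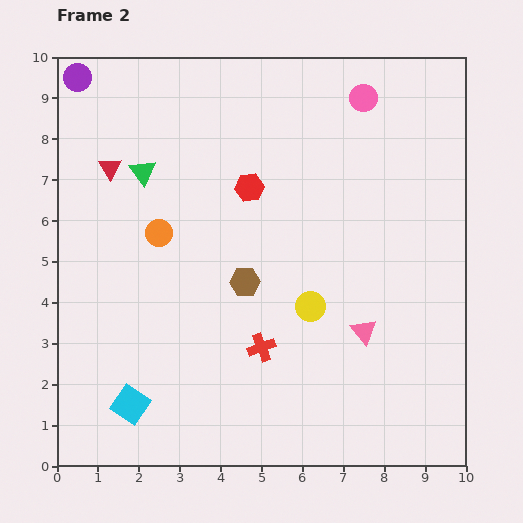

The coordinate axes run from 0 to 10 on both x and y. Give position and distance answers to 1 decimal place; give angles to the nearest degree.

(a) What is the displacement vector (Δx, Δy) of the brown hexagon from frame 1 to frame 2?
(-0.8, 0.9)

The brown hexagon was at (5.4, 3.6) in frame 1 and (4.6, 4.5) in frame 2.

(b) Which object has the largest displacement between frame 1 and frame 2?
the green triangle

(moved 3.9; next 3.0)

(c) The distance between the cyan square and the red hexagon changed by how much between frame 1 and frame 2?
+1.0

Distance in frame 1: 5.0. Distance in frame 2: 6.0.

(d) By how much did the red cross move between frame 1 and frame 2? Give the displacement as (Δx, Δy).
(2.2, 0.1)

The red cross was at (2.8, 2.8) in frame 1 and (5.0, 2.9) in frame 2.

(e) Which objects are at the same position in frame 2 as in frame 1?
the cyan square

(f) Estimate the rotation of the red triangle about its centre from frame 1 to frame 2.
45° clockwise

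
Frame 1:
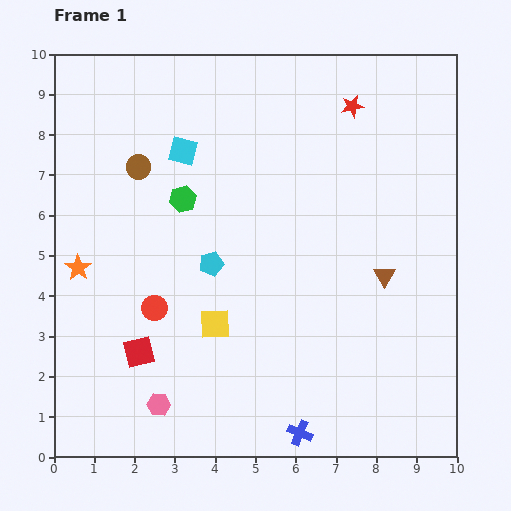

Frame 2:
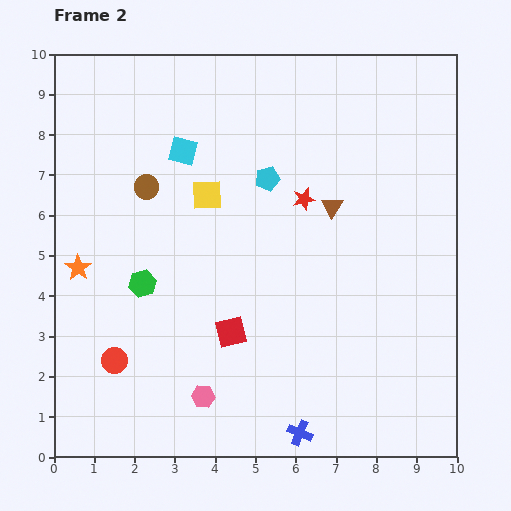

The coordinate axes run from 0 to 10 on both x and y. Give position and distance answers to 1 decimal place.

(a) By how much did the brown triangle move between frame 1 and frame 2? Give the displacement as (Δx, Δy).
(-1.3, 1.7)

The brown triangle was at (8.2, 4.5) in frame 1 and (6.9, 6.2) in frame 2.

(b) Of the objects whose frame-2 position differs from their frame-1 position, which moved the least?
the brown circle

(moved 0.5)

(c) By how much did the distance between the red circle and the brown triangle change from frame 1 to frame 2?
+0.8

Distance in frame 1: 5.8. Distance in frame 2: 6.6.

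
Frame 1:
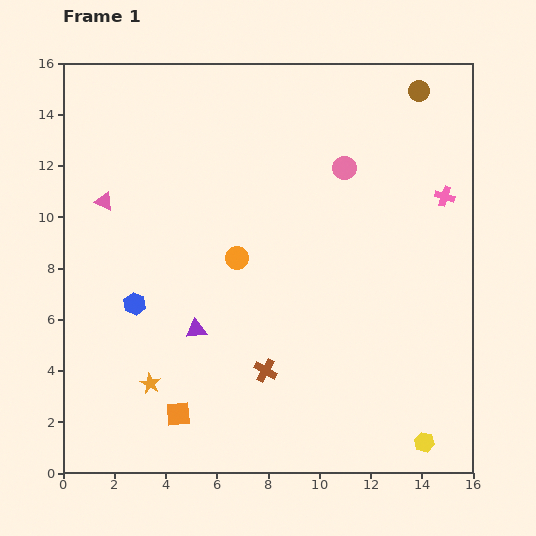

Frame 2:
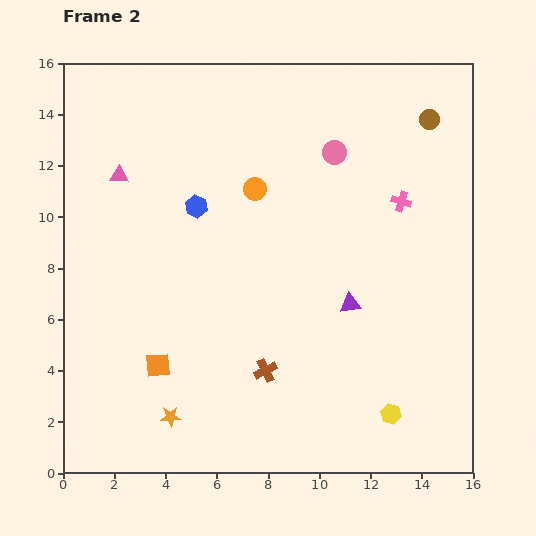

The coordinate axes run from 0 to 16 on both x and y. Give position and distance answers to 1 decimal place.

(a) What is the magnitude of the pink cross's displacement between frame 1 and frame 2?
1.7

The pink cross moved from (14.9, 10.8) to (13.2, 10.6), a distance of √(1.7² + 0.2²) ≈ 1.7.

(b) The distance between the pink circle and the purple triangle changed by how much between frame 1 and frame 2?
-2.7

Distance in frame 1: 8.6. Distance in frame 2: 5.9.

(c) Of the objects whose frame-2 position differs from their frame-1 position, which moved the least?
the pink circle

(moved 0.7)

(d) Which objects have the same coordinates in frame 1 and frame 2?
the brown cross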